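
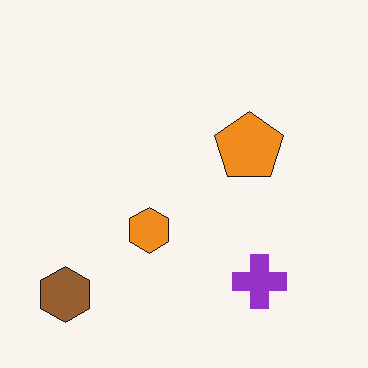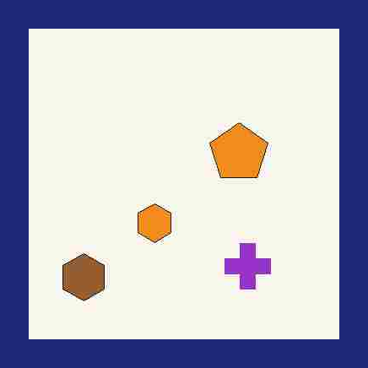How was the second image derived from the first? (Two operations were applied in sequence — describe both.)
It was degraded with heavy JPEG compression, then framed with a navy border.

Blocky 8×8 compression artifacts appear around shape edges and the flat background shows ringing — characteristic JPEG degradation. A solid navy frame runs around the edge of the second image, with the content slightly shrunk inside it.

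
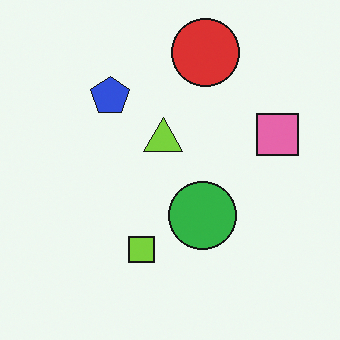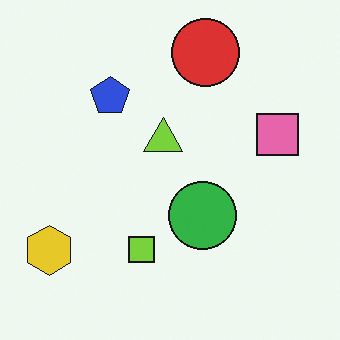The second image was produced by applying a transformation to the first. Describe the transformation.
The second image is the first overlaid with an additional yellow hexagon.

A yellow hexagon appears in the second image that is absent from the first.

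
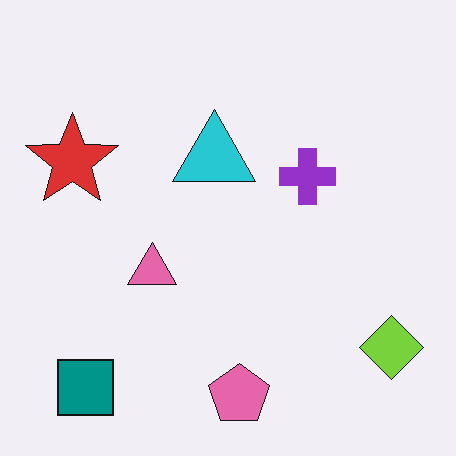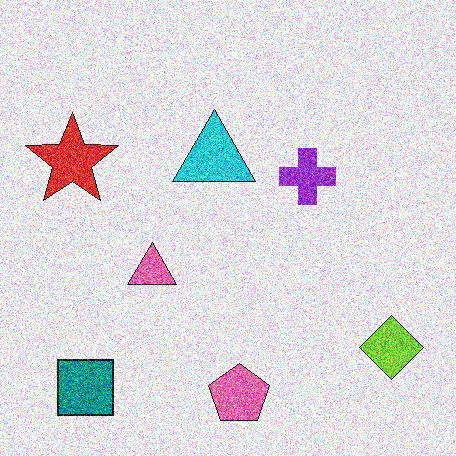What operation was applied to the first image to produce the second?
The transformation is: degraded with a thick layer of grain.

Random speckle covers the whole image, including the flat background.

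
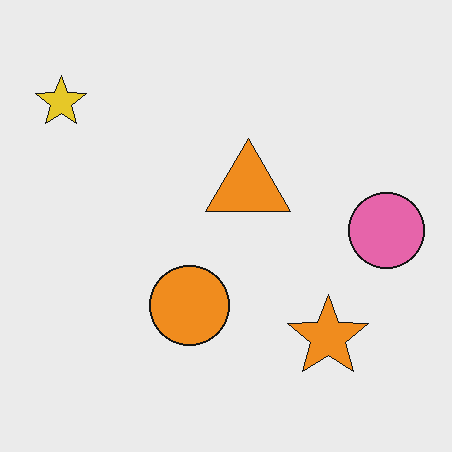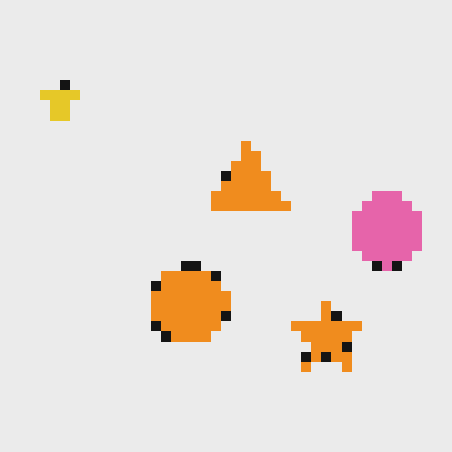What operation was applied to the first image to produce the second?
Coarsely pixelated.

Shapes are reduced to large square blocks; fine edges and outlines are lost — a downscale-then-upscale (mosaic) effect.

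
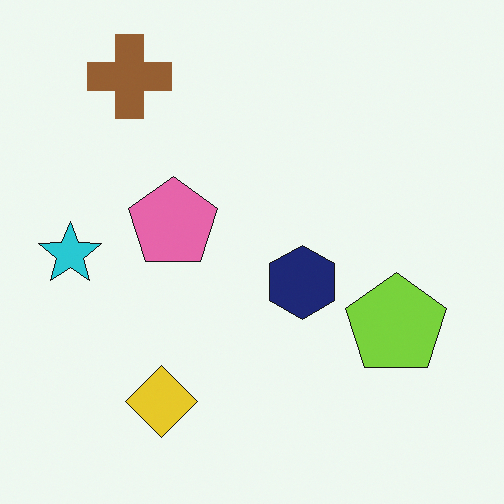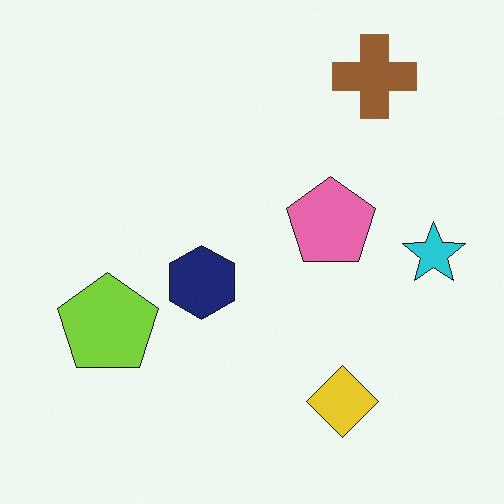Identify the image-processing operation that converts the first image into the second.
Flipped horizontally (left ↔ right).

The cyan star is in the left of the first image and the right of the second — shapes on opposite sides of the vertical midline have swapped in a mirror flip.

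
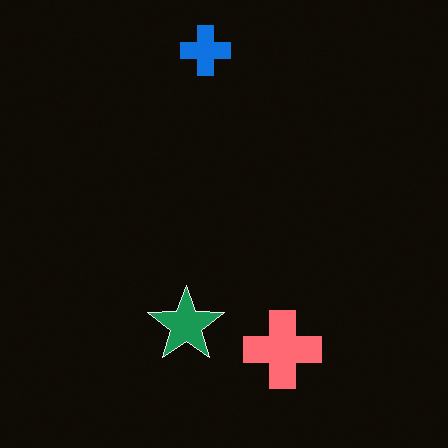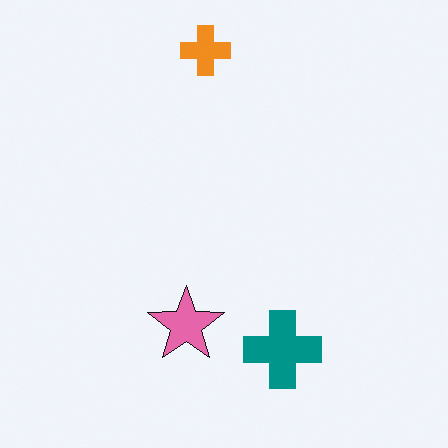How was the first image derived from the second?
The first image is the second color-inverted (negative).

The light background has become dark and every shape's color is its complement — a photographic negative.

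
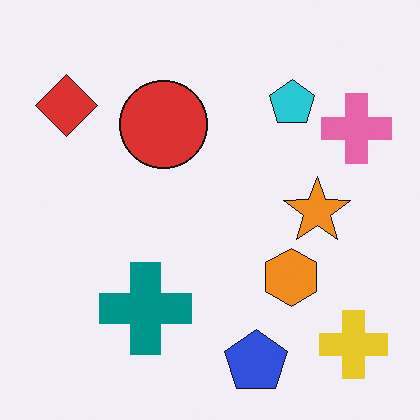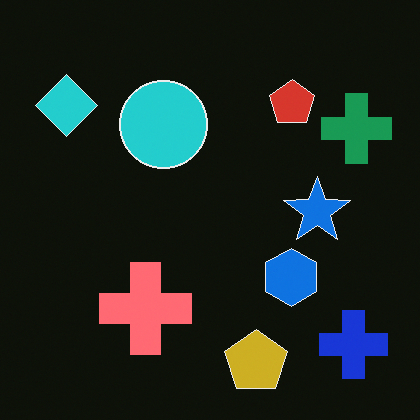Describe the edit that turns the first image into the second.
The second image is the first color-inverted (negative).

The light background has become dark and every shape's color is its complement — a photographic negative.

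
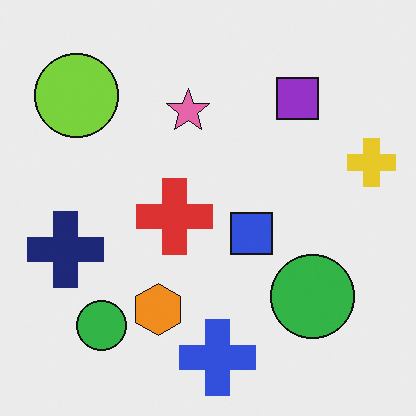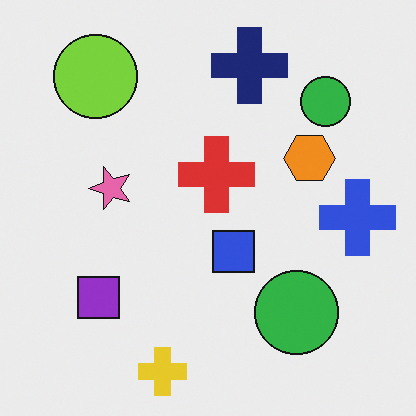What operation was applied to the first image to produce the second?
The image was transposed (reflected across the top-left ↔ bottom-right diagonal).

Shapes have swapped their row and column positions — what was in the top-right is now in the bottom-left — a diagonal reflection.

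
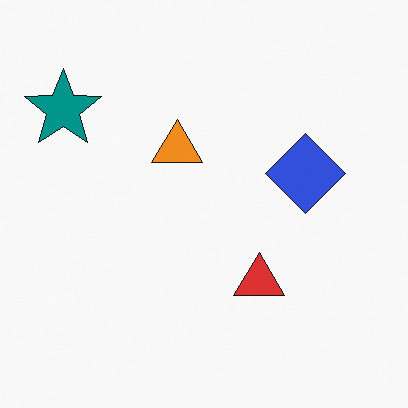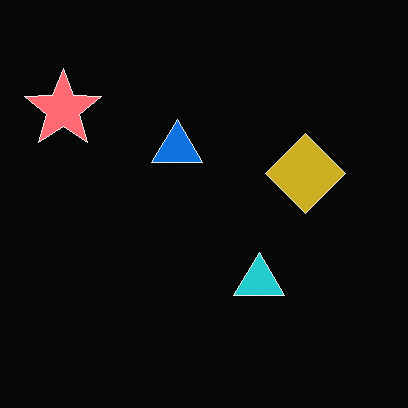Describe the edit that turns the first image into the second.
The transformation is: color-inverted (negative).

The light background has become dark and every shape's color is its complement — a photographic negative.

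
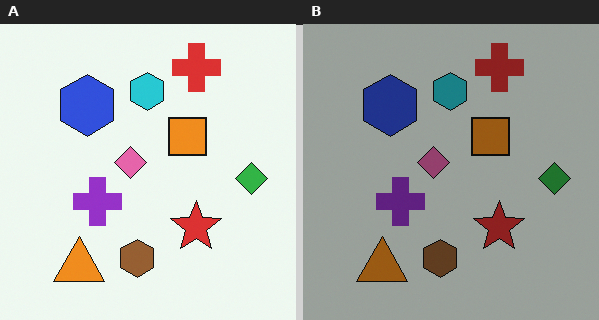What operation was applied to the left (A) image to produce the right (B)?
The right (B) image is the left (A) substantially darkened.

Every pixel — background and shapes alike — is uniformly darkened.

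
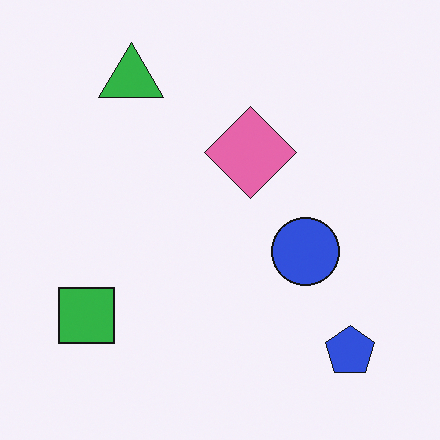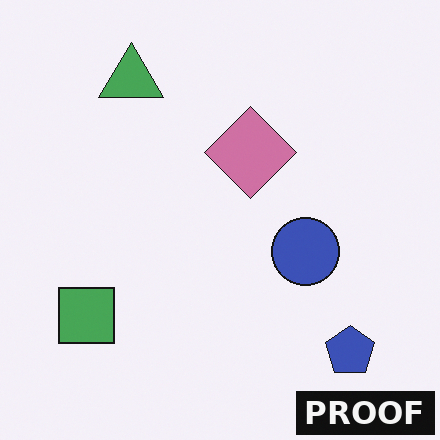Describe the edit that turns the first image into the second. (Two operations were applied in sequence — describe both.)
The transformation is: slightly desaturated, then watermarked with the text "PROOF" in the lower-right corner.

All colors are more muted and greyish — a global saturation change. A dark label reading "PROOF" appears in the lower-right corner.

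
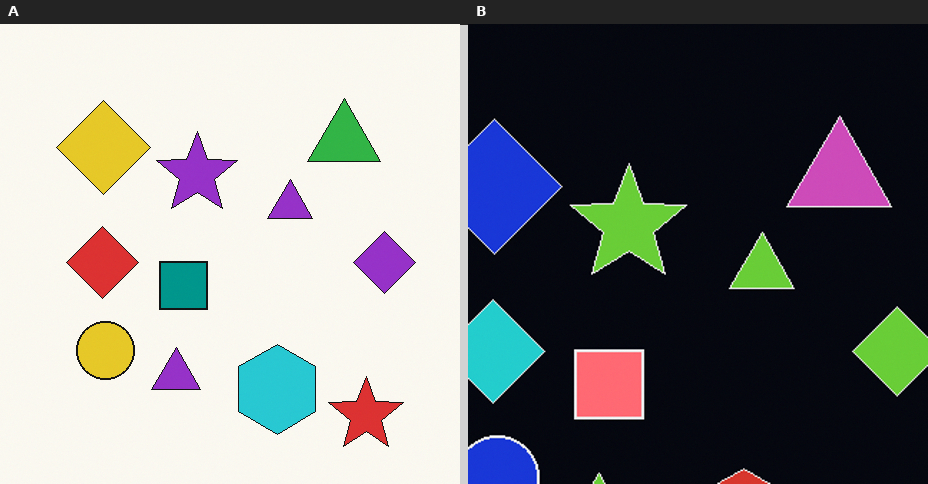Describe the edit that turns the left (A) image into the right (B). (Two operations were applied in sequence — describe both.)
The right (B) image is the left (A) cropped to a modestly smaller region and rescaled, then color-inverted (negative).

The visible shapes are larger and the field of view is narrower; shapes near the original edges may be partly or wholly outside the frame — a crop-and-rescale. The light background has become dark and every shape's color is its complement — a photographic negative.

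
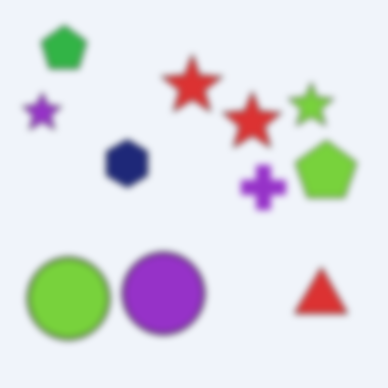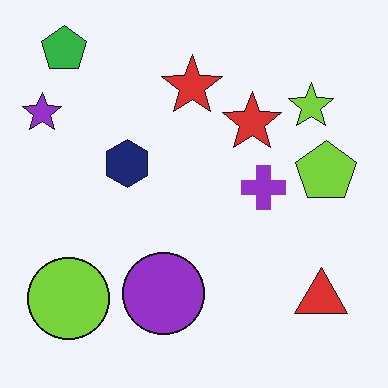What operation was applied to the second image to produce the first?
It was moderately blurred.

Shape edges and outlines are uniformly softened across the whole image.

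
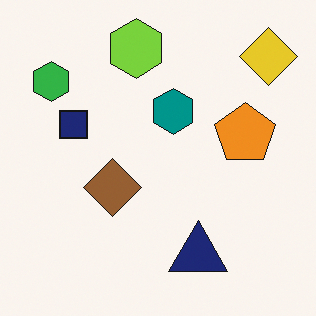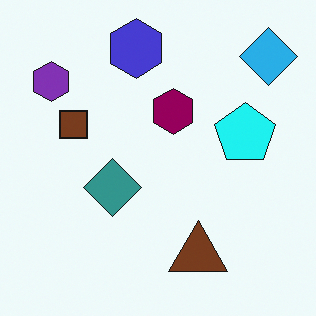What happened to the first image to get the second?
The image was hue-shifted by a moderate amount.

Every shape's color has rotated by the same amount around the hue wheel — a uniform hue shift.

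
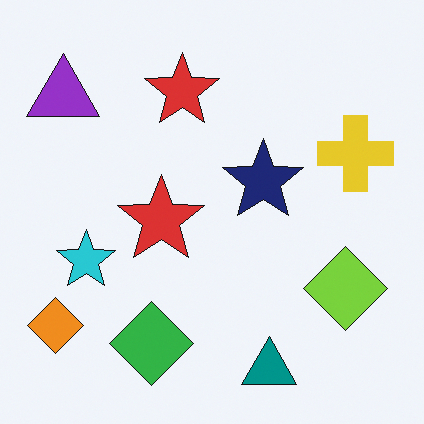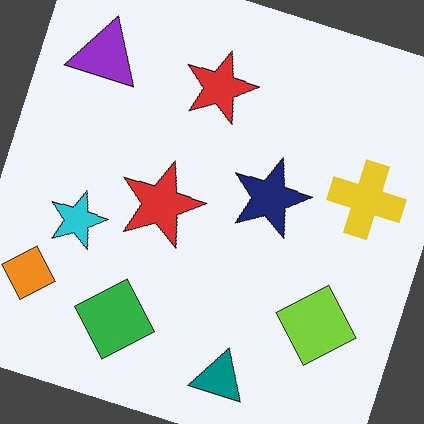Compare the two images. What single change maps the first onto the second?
It was rotated clockwise by a clearly visible amount.

Every shape is tilted by the same angle and the image corners show triangular fill wedges — a whole-image rotation by a non-right angle.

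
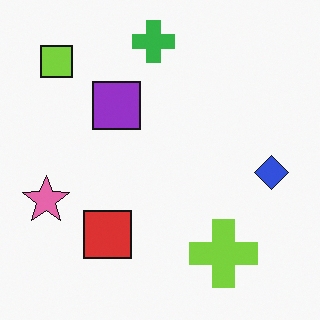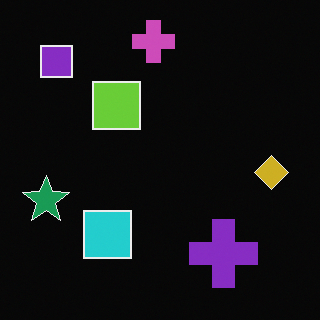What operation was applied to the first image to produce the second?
Color-inverted (negative).

The light background has become dark and every shape's color is its complement — a photographic negative.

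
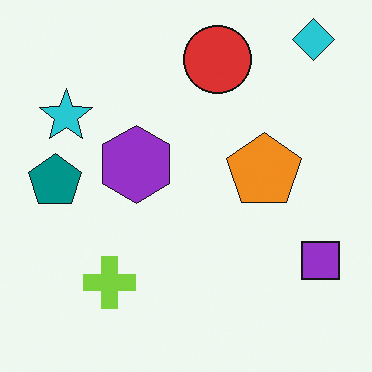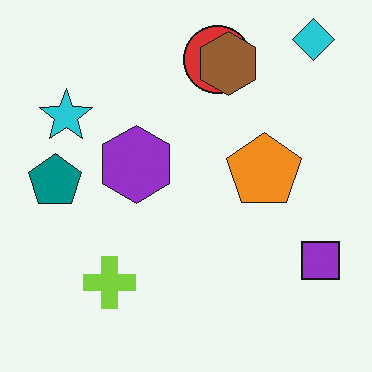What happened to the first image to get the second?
Overlaid with an additional brown hexagon.

A brown hexagon appears in the second image that is absent from the first.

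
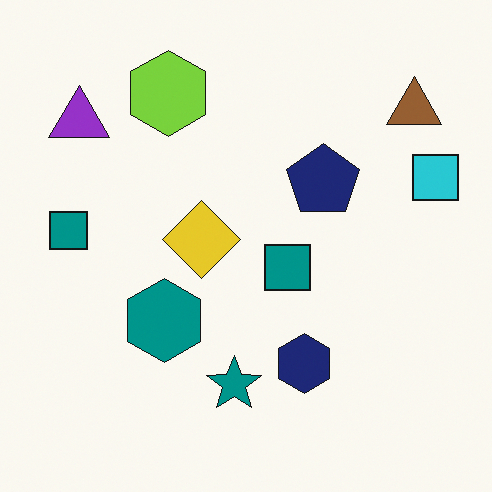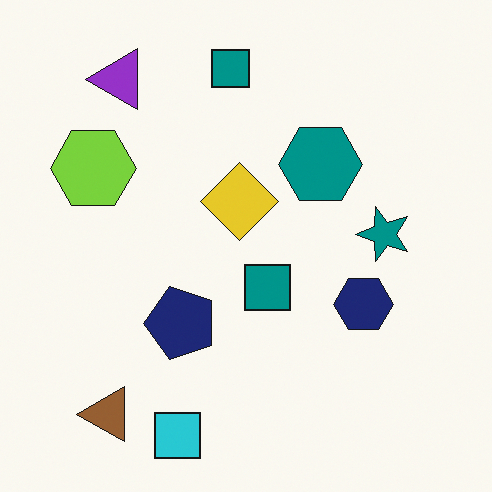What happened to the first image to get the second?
Transposed (reflected across the top-left ↔ bottom-right diagonal).

Shapes have swapped their row and column positions — what was in the top-right is now in the bottom-left — a diagonal reflection.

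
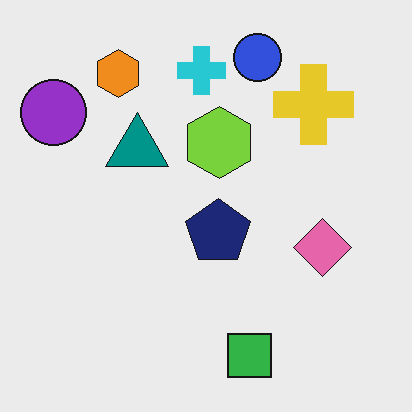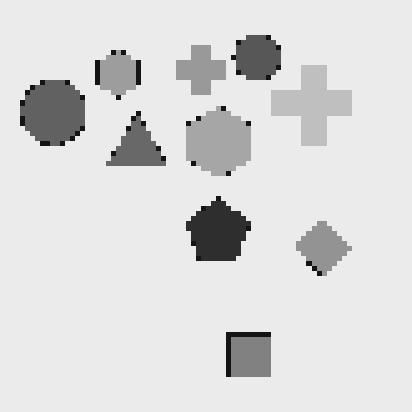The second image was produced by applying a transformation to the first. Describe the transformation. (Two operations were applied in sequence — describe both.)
The transformation is: lightly pixelated (a mild mosaic effect), then converted to grayscale.

Shapes are reduced to large square blocks; fine edges and outlines are lost — a downscale-then-upscale (mosaic) effect. All color is removed — every shape is now a shade of grey.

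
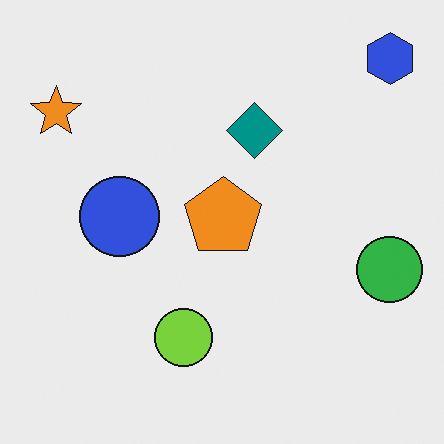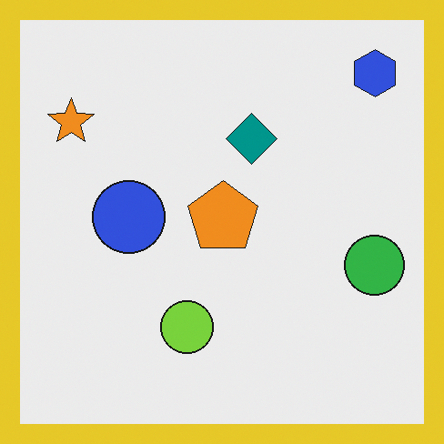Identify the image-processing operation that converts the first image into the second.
The second image is the first framed with a yellow border.

A solid yellow frame runs around the edge of the second image, with the content slightly shrunk inside it.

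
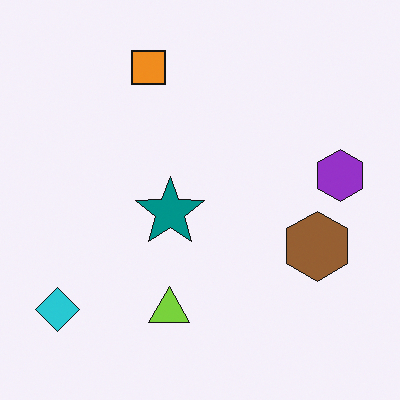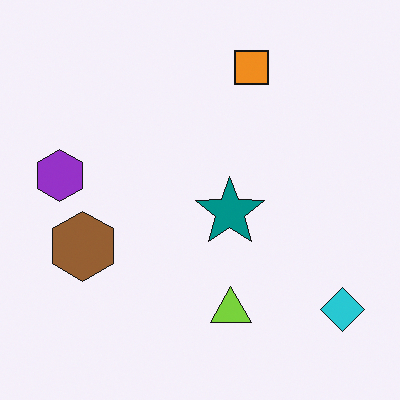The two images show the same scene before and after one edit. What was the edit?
The second image is the first flipped horizontally (left ↔ right).

The cyan diamond is in the bottom-left of the first image and the bottom-right of the second — shapes on opposite sides of the vertical midline have swapped in a mirror flip.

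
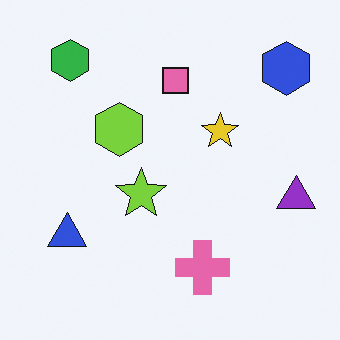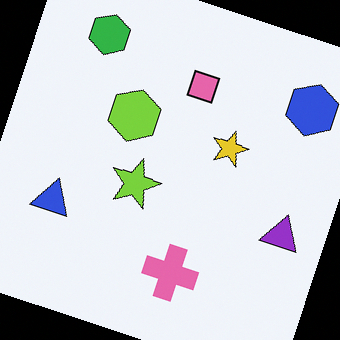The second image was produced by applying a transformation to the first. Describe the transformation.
The image was rotated clockwise by a moderate amount.

Every shape is tilted by the same angle and the image corners show triangular fill wedges — a whole-image rotation by a non-right angle.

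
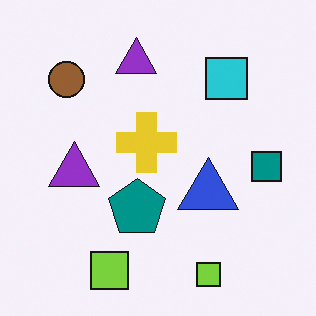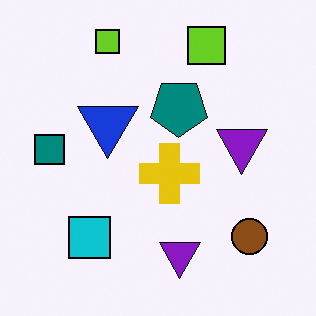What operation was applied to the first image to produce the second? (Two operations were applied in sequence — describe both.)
Rotated 180°, then given slightly increased contrast.

The brown circle sits in the top-left of the first image and the bottom-right of the second — consistent with a whole-image 180° rotation. Tones are pushed away from mid-grey across the whole image — a global contrast change.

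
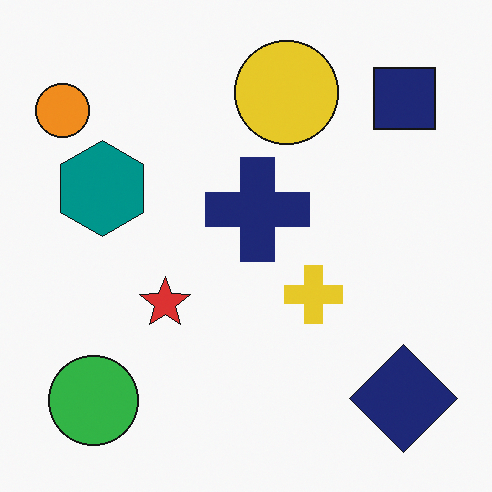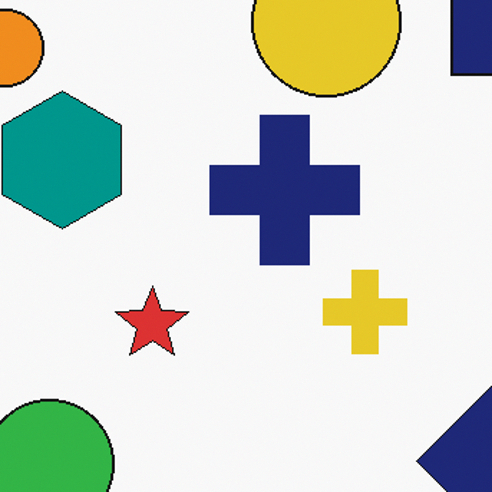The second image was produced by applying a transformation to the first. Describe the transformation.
The image was cropped slightly and scaled back up.

The visible shapes are larger and the field of view is narrower; shapes near the original edges may be partly or wholly outside the frame — a crop-and-rescale.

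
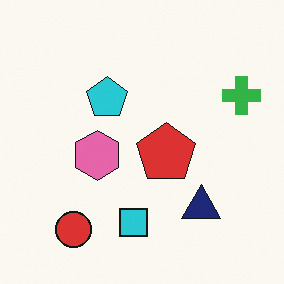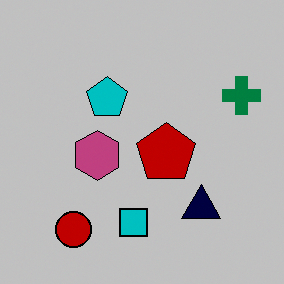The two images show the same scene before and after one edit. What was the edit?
This is the original image aggressively posterized.

Each flat color has snapped to a coarser quantized level — most visibly, the near-white background has dropped to a flat grey.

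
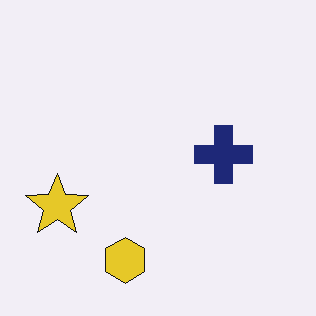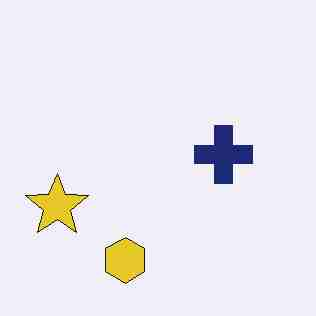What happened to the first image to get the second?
Heavily JPEG-compressed with obvious blocking artifacts.

Blocky 8×8 compression artifacts appear around shape edges and the flat background shows ringing — characteristic JPEG degradation.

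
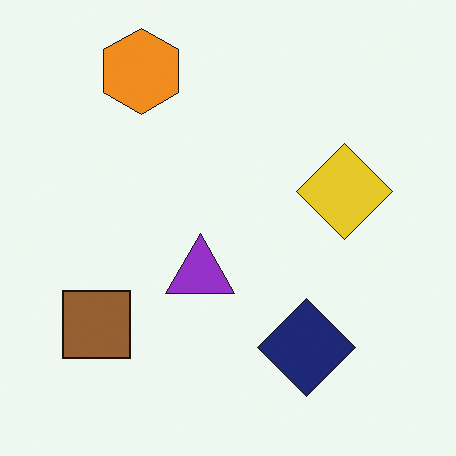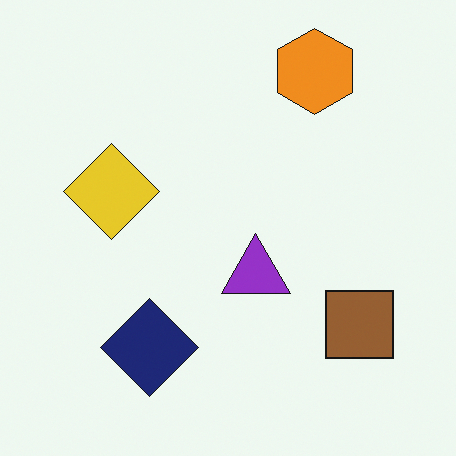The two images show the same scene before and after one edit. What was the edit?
The image was flipped horizontally (left ↔ right).

The brown square is in the bottom-left of the first image and the bottom-right of the second — shapes on opposite sides of the vertical midline have swapped in a mirror flip.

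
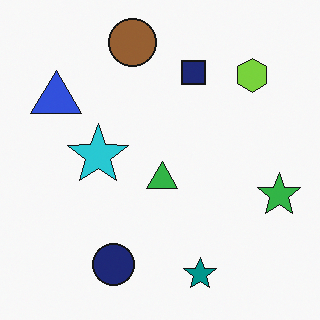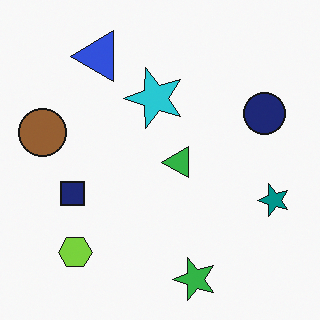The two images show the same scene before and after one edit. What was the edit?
The second image is the first transposed (reflected across the top-left ↔ bottom-right diagonal).

Shapes have swapped their row and column positions — what was in the top-right is now in the bottom-left — a diagonal reflection.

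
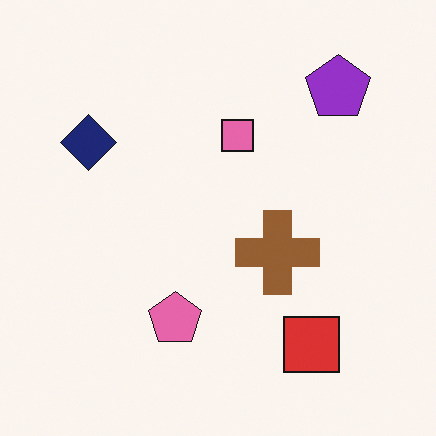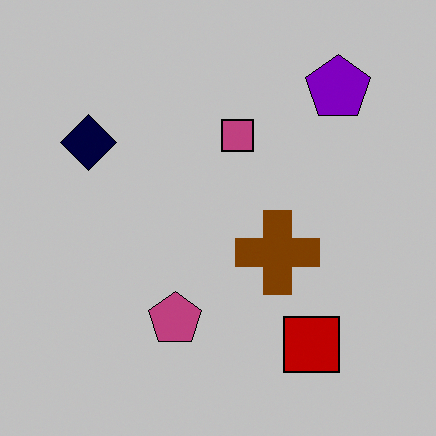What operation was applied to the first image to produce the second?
Aggressively posterized.

Each flat color has snapped to a coarser quantized level — most visibly, the near-white background has dropped to a flat grey.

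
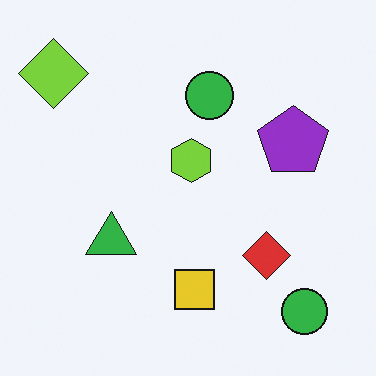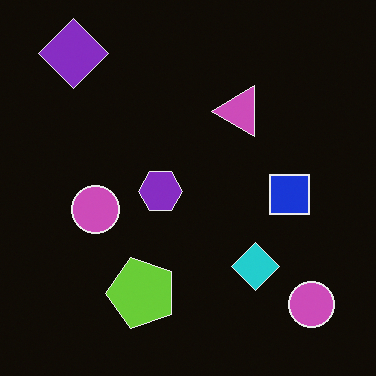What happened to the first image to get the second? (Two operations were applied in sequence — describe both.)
The image was color-inverted (negative), then transposed (reflected across the top-left ↔ bottom-right diagonal).

The light background has become dark and every shape's color is its complement — a photographic negative. Shapes have swapped their row and column positions — what was in the top-right is now in the bottom-left — a diagonal reflection.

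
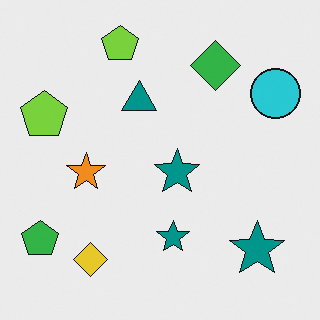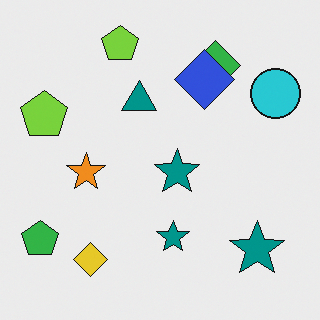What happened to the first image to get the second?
Overlaid with an additional blue diamond.

A blue diamond appears in the second image that is absent from the first.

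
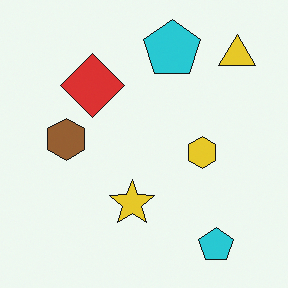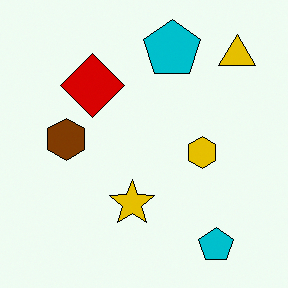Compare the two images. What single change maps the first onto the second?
The transformation is: given slightly increased contrast.

Tones are pushed away from mid-grey across the whole image — a global contrast change.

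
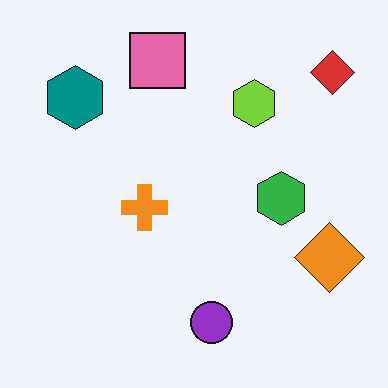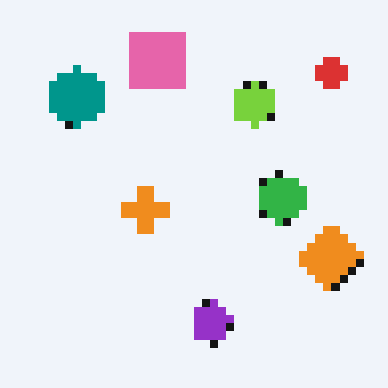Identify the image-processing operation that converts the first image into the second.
Pixelated into visible square blocks.

Shapes are reduced to large square blocks; fine edges and outlines are lost — a downscale-then-upscale (mosaic) effect.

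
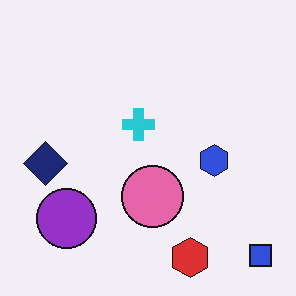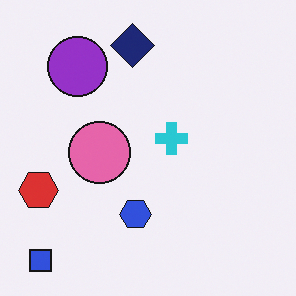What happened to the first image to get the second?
The image was rotated 90° clockwise.

The blue square sits in the bottom-right of the first image and the bottom-left of the second — consistent with a whole-image 90° clockwise rotation.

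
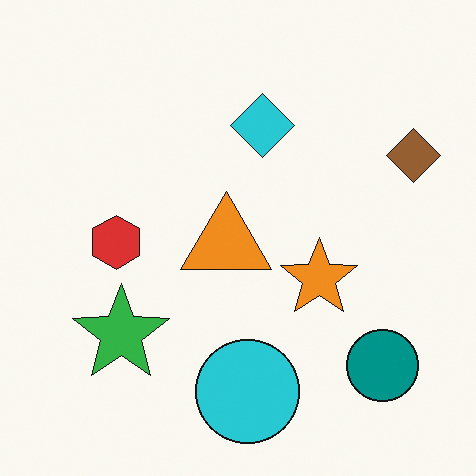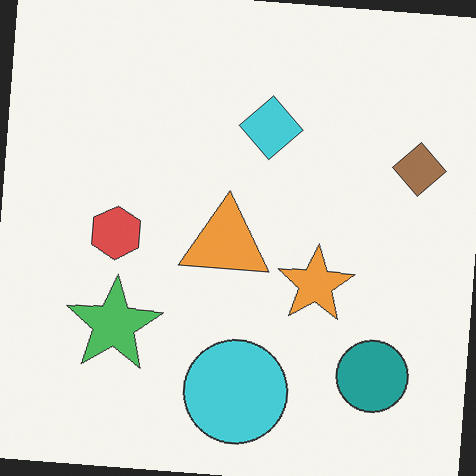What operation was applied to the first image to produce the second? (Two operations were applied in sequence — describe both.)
It was rotated clockwise by a few degrees, then given slightly reduced contrast.

Every shape is tilted by the same angle and the image corners show triangular fill wedges — a whole-image rotation by a non-right angle. Tones are pushed toward mid-grey across the whole image — a global contrast change.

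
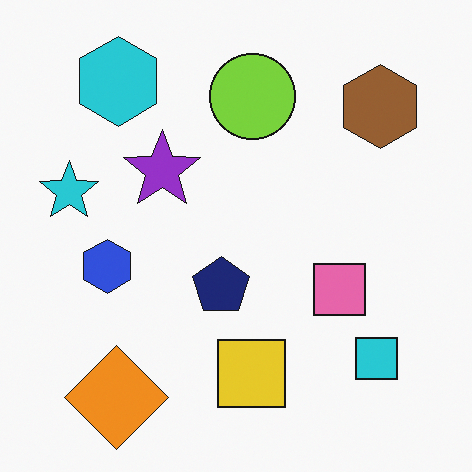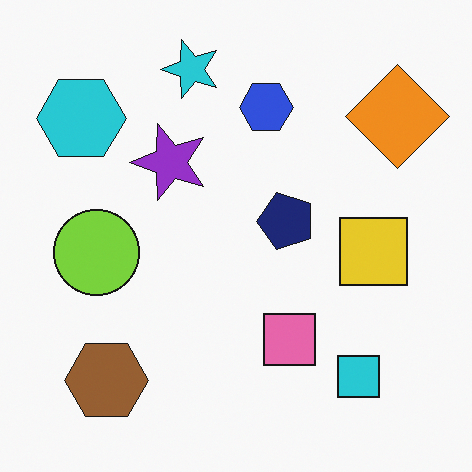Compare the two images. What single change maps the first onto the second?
Transposed (reflected across the top-left ↔ bottom-right diagonal).

Shapes have swapped their row and column positions — what was in the top-right is now in the bottom-left — a diagonal reflection.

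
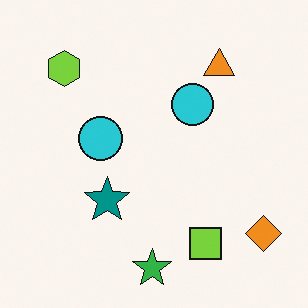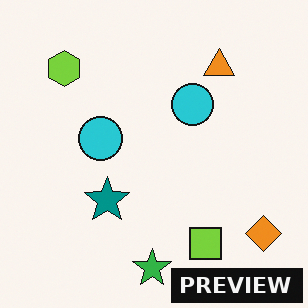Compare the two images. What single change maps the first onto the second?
The transformation is: watermarked with the text "PREVIEW" in the lower-right corner.

A dark label reading "PREVIEW" appears in the lower-right corner.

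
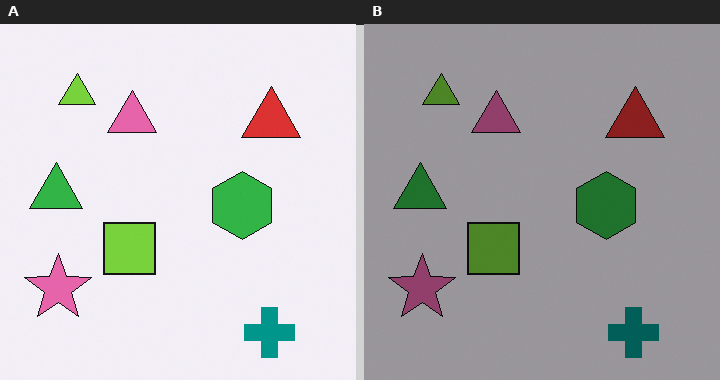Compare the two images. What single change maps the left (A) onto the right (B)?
This is the original image noticeably darkened.

Every pixel — background and shapes alike — is uniformly darkened.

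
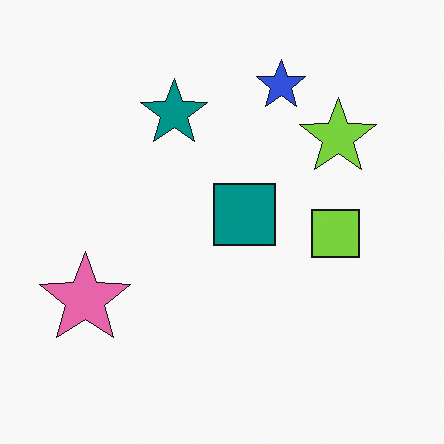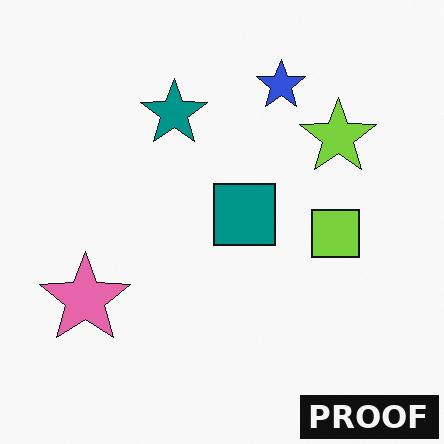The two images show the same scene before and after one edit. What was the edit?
It was watermarked with the text "PROOF" in the lower-right corner.

A dark label reading "PROOF" appears in the lower-right corner.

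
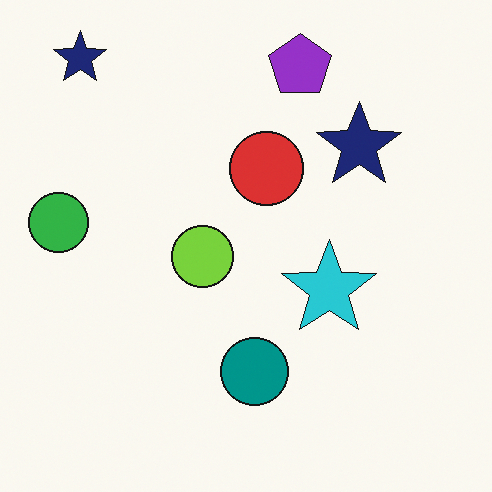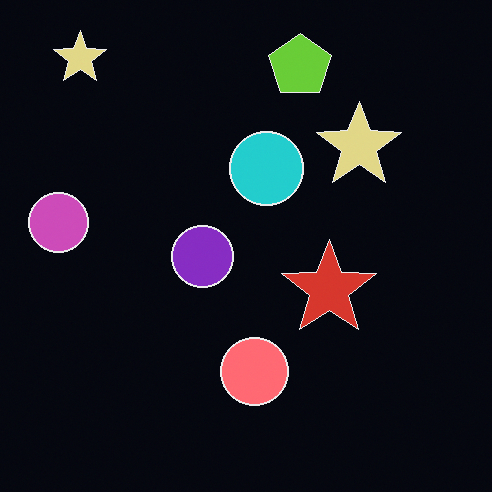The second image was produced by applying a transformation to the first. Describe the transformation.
The second image is the first color-inverted (negative).

The light background has become dark and every shape's color is its complement — a photographic negative.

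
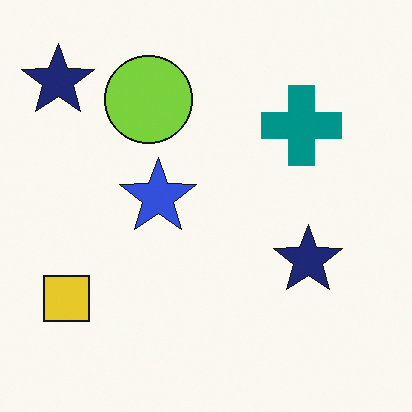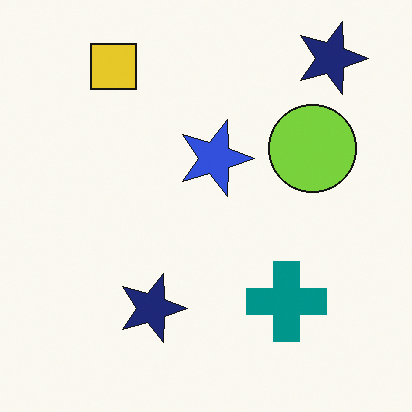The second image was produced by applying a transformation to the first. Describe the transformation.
The second image is the first rotated 90° clockwise.

The yellow square sits in the bottom-left of the first image and the top-left of the second — consistent with a whole-image 90° clockwise rotation.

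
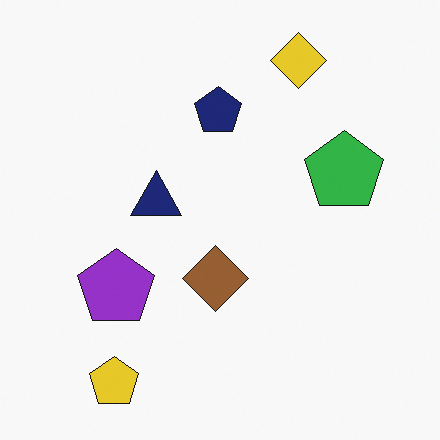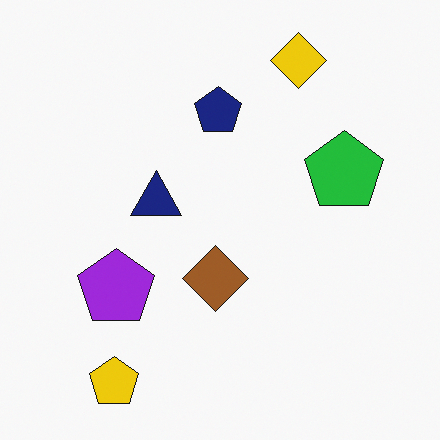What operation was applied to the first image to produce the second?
Slightly oversaturated.

All colors are more vivid — a global saturation change.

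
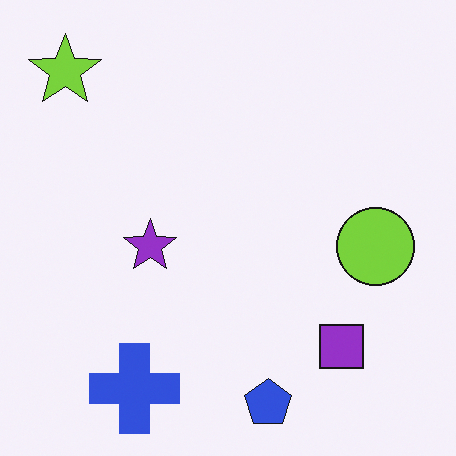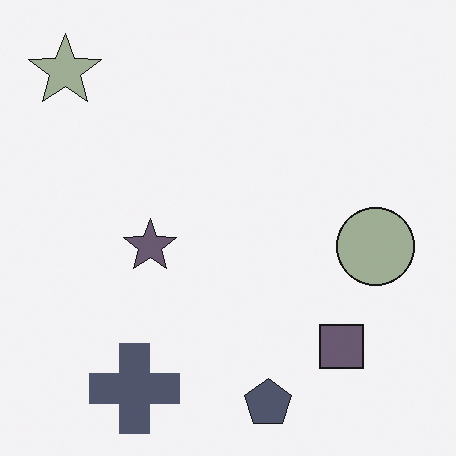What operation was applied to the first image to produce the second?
The second image is the first heavily desaturated.

All colors are more muted and greyish — a global saturation change.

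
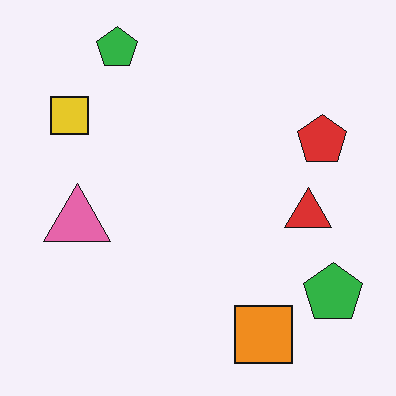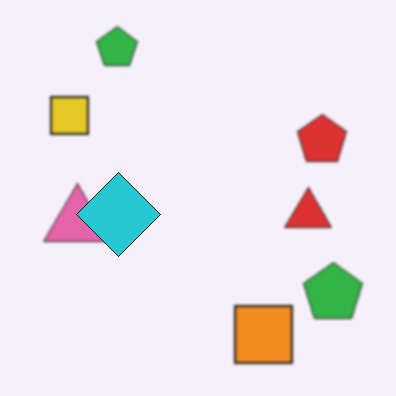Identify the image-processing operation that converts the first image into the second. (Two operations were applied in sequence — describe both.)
This is the original image slightly softened, then overlaid with an additional cyan diamond.

Shape edges and outlines are uniformly softened across the whole image. A cyan diamond appears in the second image that is absent from the first.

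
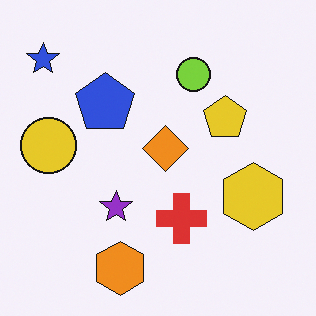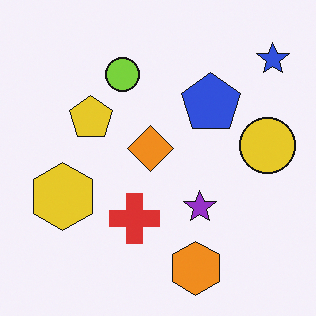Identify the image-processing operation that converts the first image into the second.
It was flipped horizontally (left ↔ right).

The blue star is in the top-left of the first image and the top-right of the second — shapes on opposite sides of the vertical midline have swapped in a mirror flip.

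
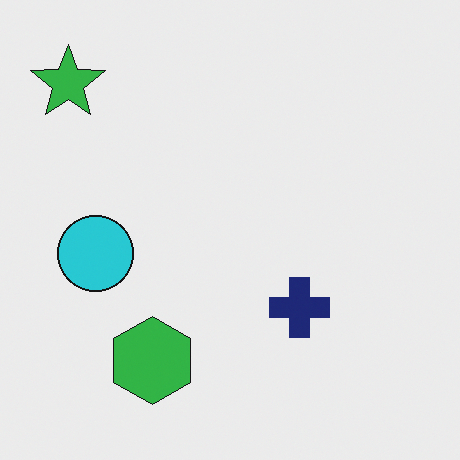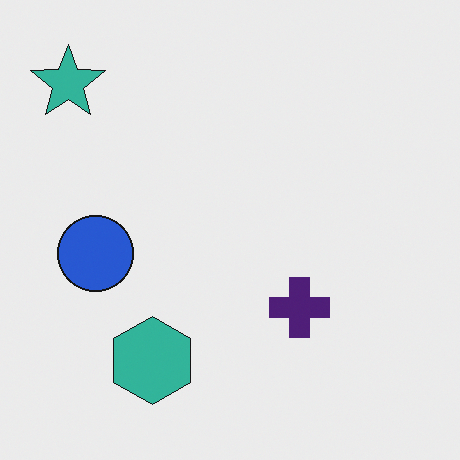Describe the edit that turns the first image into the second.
Hue-shifted slightly.

Every shape's color has rotated by the same amount around the hue wheel — a uniform hue shift.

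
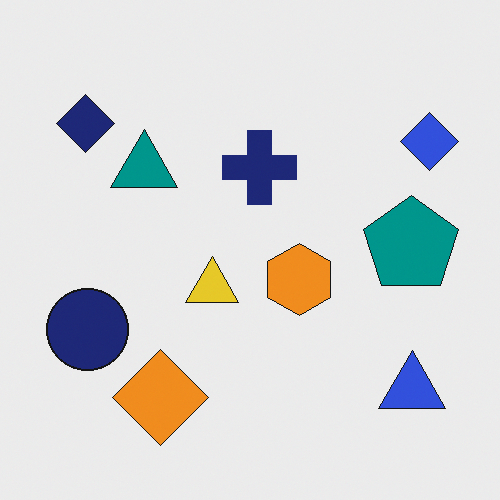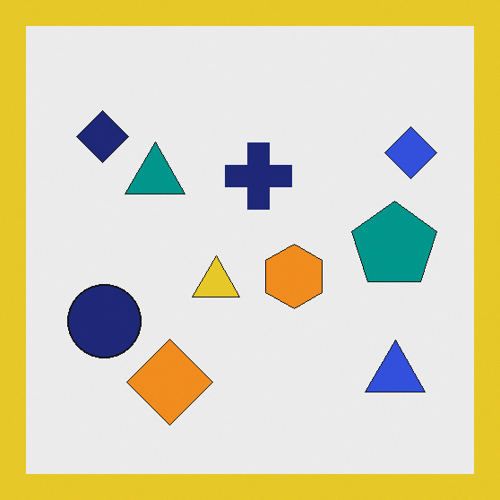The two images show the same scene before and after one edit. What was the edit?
It was framed with a yellow border.

A solid yellow frame runs around the edge of the second image, with the content slightly shrunk inside it.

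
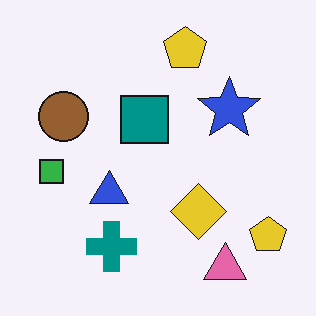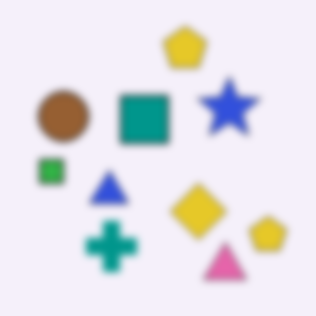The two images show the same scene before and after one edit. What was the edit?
The second image is the first moderately blurred.

Shape edges and outlines are uniformly softened across the whole image.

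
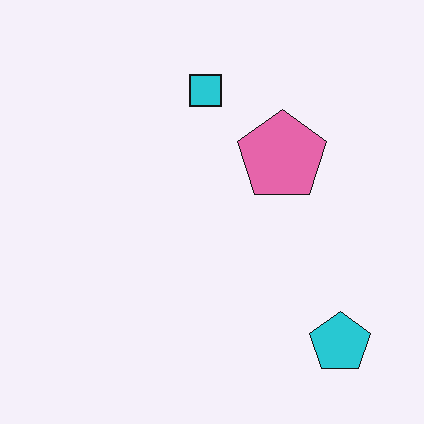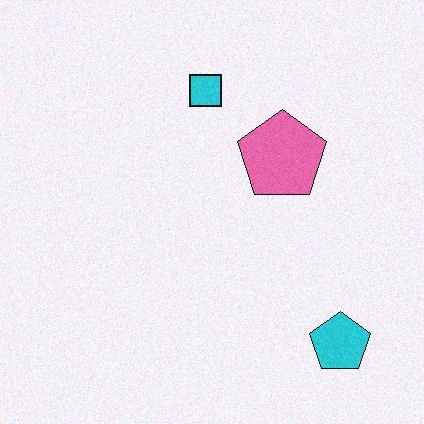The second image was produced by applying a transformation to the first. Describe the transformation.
This is the original image degraded with light additive noise.

Random speckle covers the whole image, including the flat background.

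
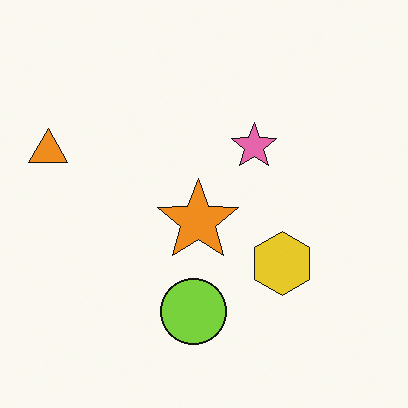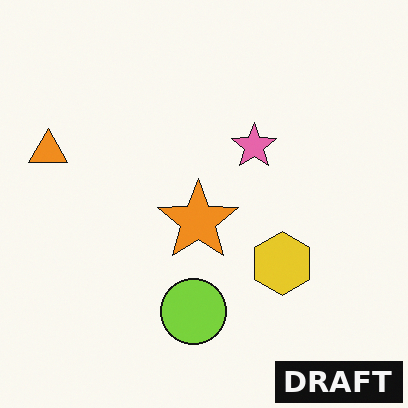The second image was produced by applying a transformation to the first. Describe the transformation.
The transformation is: watermarked with the text "DRAFT" in the lower-right corner.

A dark label reading "DRAFT" appears in the lower-right corner.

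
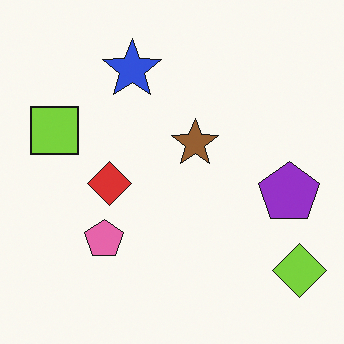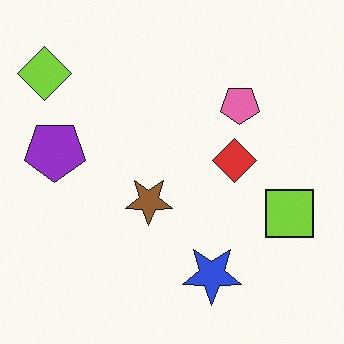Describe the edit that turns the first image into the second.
Rotated 180°.

The lime diamond sits in the bottom-right of the first image and the top-left of the second — consistent with a whole-image 180° rotation.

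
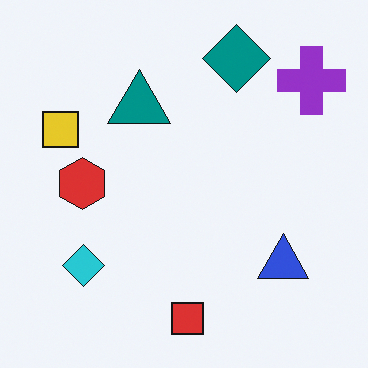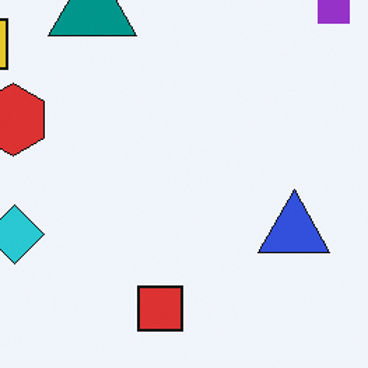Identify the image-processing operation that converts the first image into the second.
The second image is the first cropped to a modestly smaller region and rescaled.

The visible shapes are larger and the field of view is narrower; shapes near the original edges may be partly or wholly outside the frame — a crop-and-rescale.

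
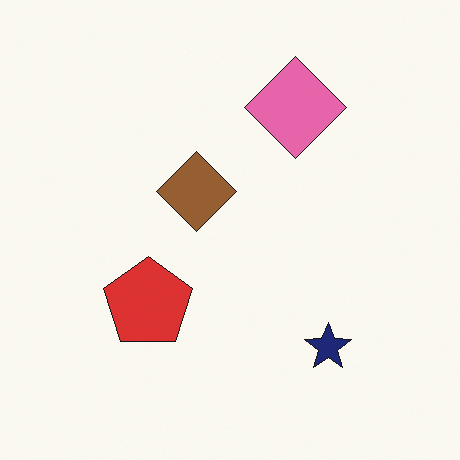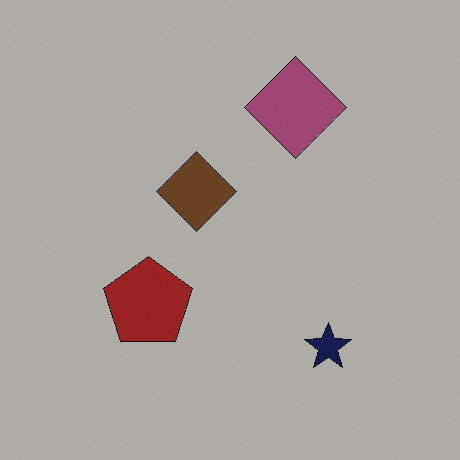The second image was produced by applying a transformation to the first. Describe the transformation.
This is the original image darkened a lot.

Every pixel — background and shapes alike — is uniformly darkened.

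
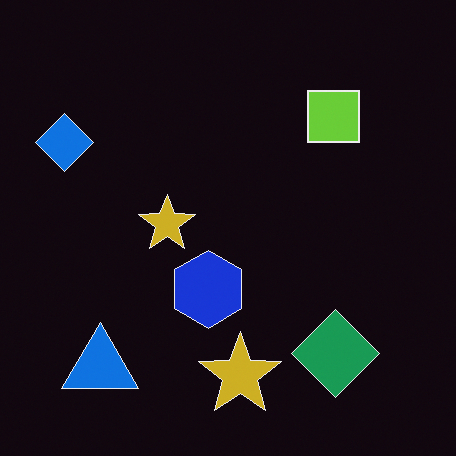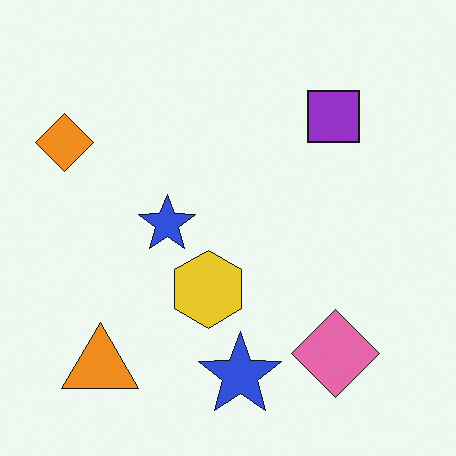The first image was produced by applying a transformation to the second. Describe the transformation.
Color-inverted (negative).

The light background has become dark and every shape's color is its complement — a photographic negative.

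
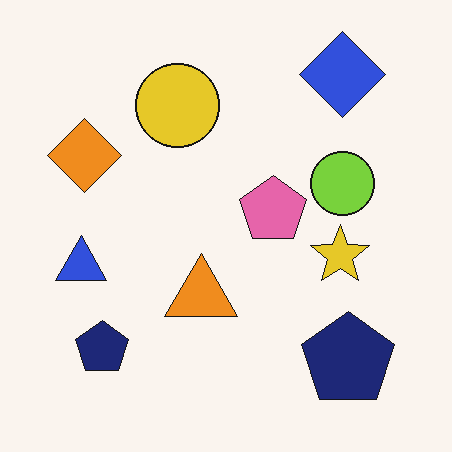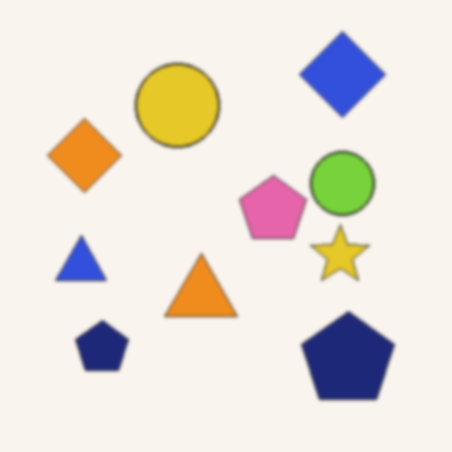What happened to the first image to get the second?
The second image is the first lightly blurred.

Shape edges and outlines are uniformly softened across the whole image.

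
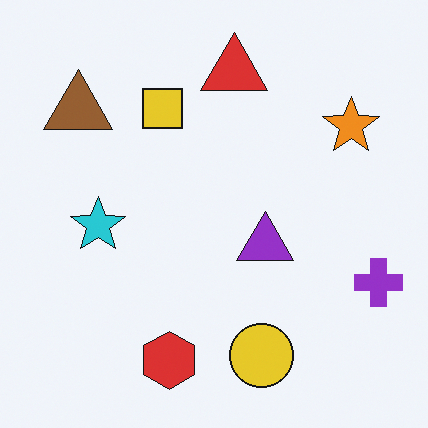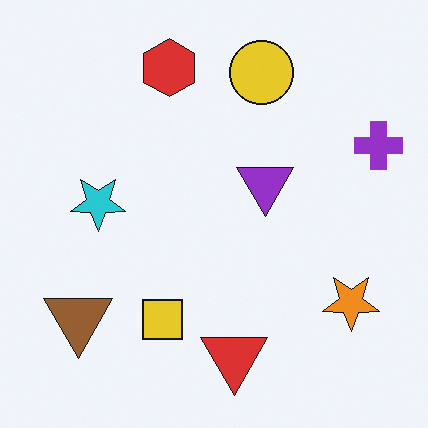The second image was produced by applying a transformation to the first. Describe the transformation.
The image was flipped vertically (top ↔ bottom).

The red hexagon is in the bottom of the first image and the top of the second — shapes on opposite sides of the horizontal midline have swapped in a mirror flip.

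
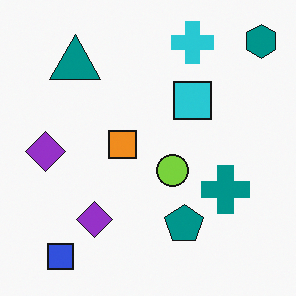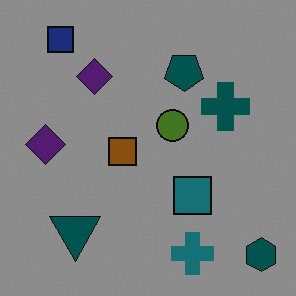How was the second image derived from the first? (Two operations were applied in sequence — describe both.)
The second image is the first flipped vertically (top ↔ bottom), then darkened a lot.

The blue square is in the bottom-left of the first image and the top-left of the second — shapes on opposite sides of the horizontal midline have swapped in a mirror flip. Every pixel — background and shapes alike — is uniformly darkened.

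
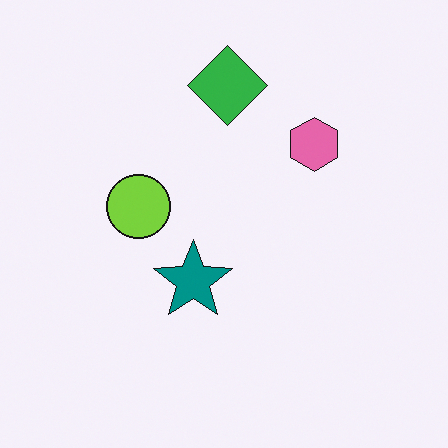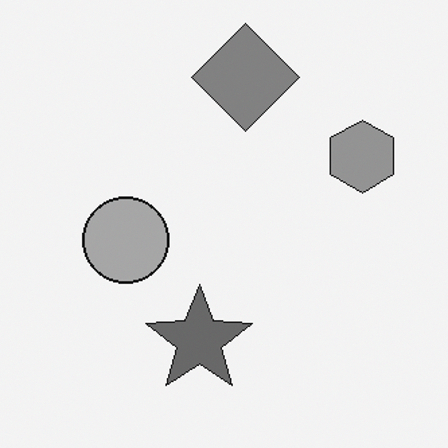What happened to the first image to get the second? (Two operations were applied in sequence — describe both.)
The second image is the first cropped to a modestly smaller region and rescaled, then converted to grayscale.

The visible shapes are larger and the field of view is narrower; shapes near the original edges may be partly or wholly outside the frame — a crop-and-rescale. All color is removed — every shape is now a shade of grey.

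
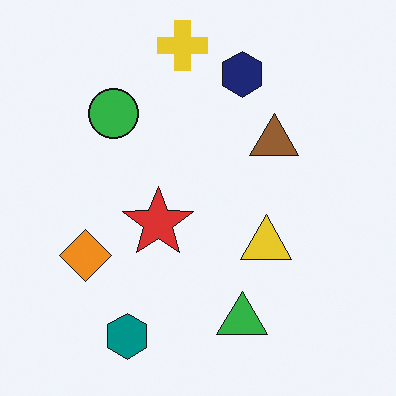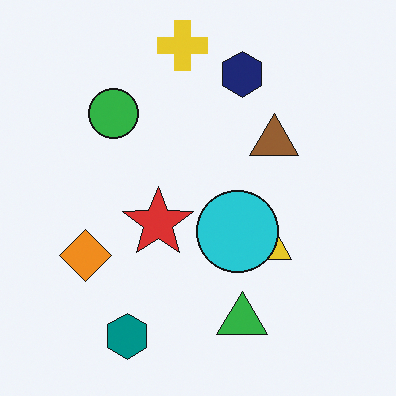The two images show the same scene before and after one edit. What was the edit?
The second image is the first overlaid with an additional cyan circle.

A cyan circle appears in the second image that is absent from the first.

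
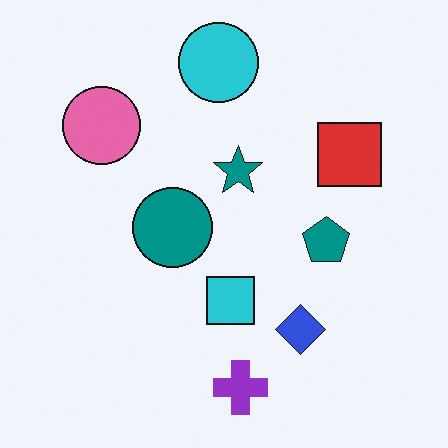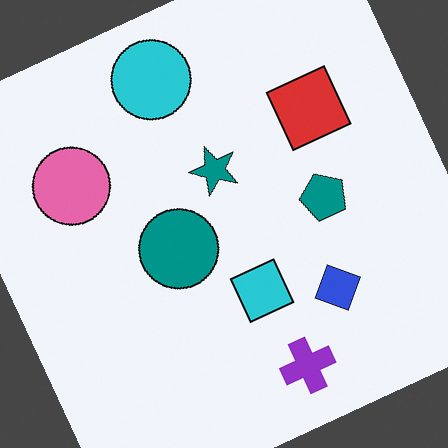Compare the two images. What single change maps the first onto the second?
It was rotated counter-clockwise by a moderate amount.

Every shape is tilted by the same angle and the image corners show triangular fill wedges — a whole-image rotation by a non-right angle.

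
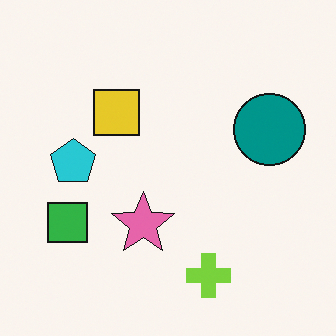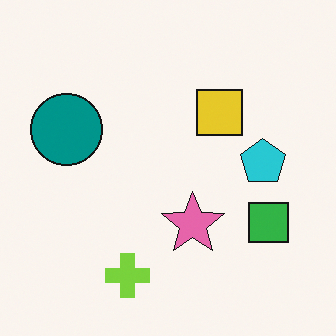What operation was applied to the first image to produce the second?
The second image is the first flipped horizontally (left ↔ right).

The teal circle is in the right of the first image and the left of the second — shapes on opposite sides of the vertical midline have swapped in a mirror flip.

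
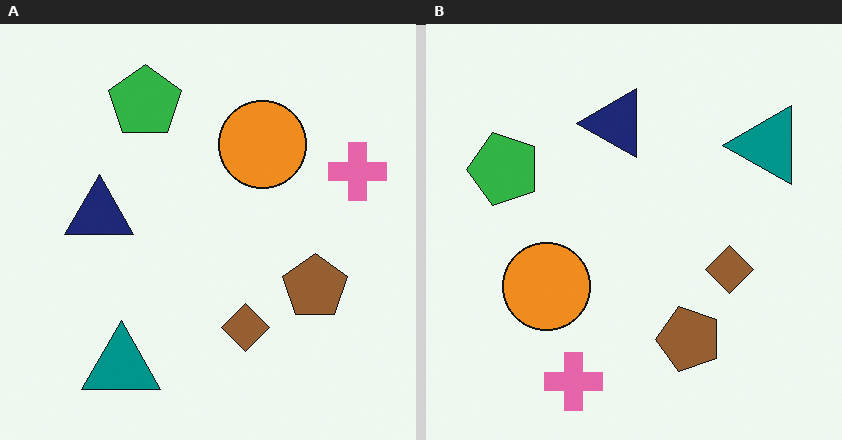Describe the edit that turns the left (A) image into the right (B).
Transposed (reflected across the top-left ↔ bottom-right diagonal).

Shapes have swapped their row and column positions — what was in the top-right is now in the bottom-left — a diagonal reflection.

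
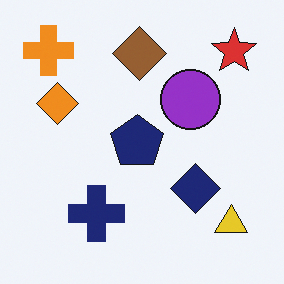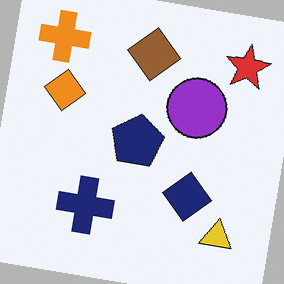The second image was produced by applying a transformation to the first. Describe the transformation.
The transformation is: rotated clockwise by a slight angle.

Every shape is tilted by the same angle and the image corners show triangular fill wedges — a whole-image rotation by a non-right angle.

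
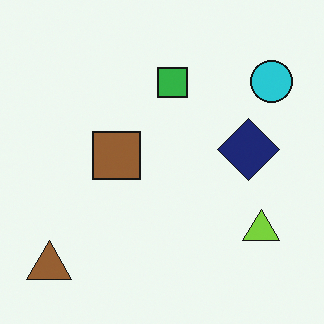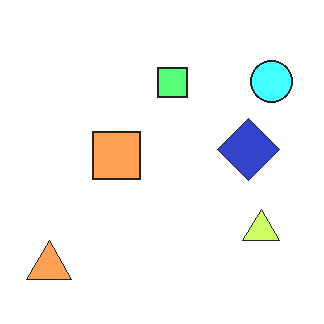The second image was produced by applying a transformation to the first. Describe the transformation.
It was brightened a lot.

Every pixel — background and shapes alike — is uniformly brightened.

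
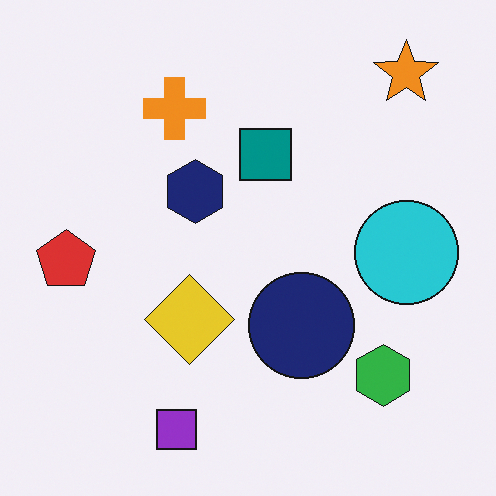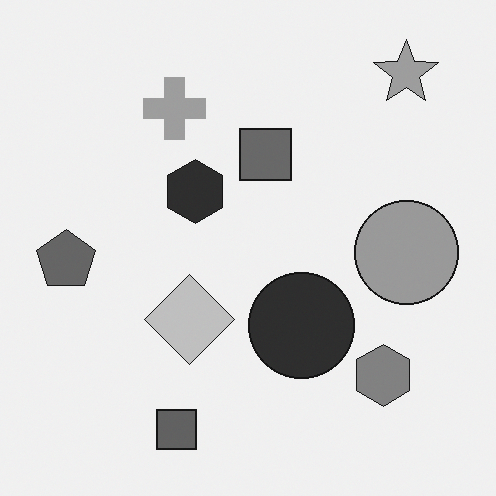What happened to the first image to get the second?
It was converted to grayscale.

All color is removed — every shape is now a shade of grey.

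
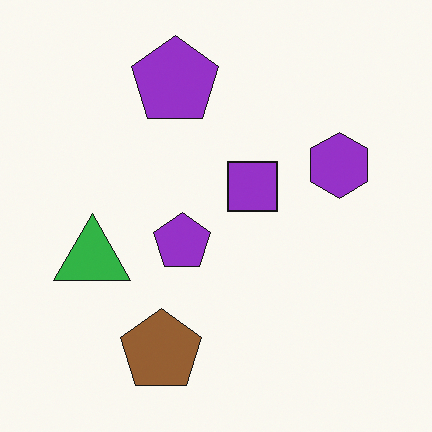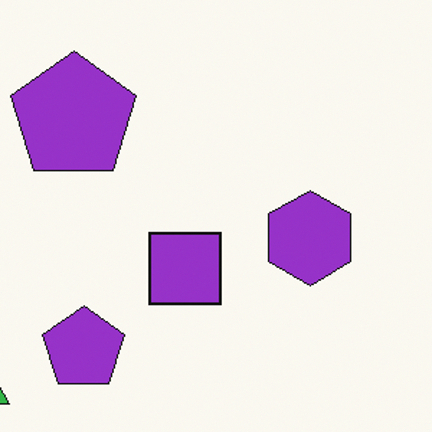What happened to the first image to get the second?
The transformation is: cropped to a modestly smaller region and rescaled.

The visible shapes are larger and the field of view is narrower; shapes near the original edges may be partly or wholly outside the frame — a crop-and-rescale.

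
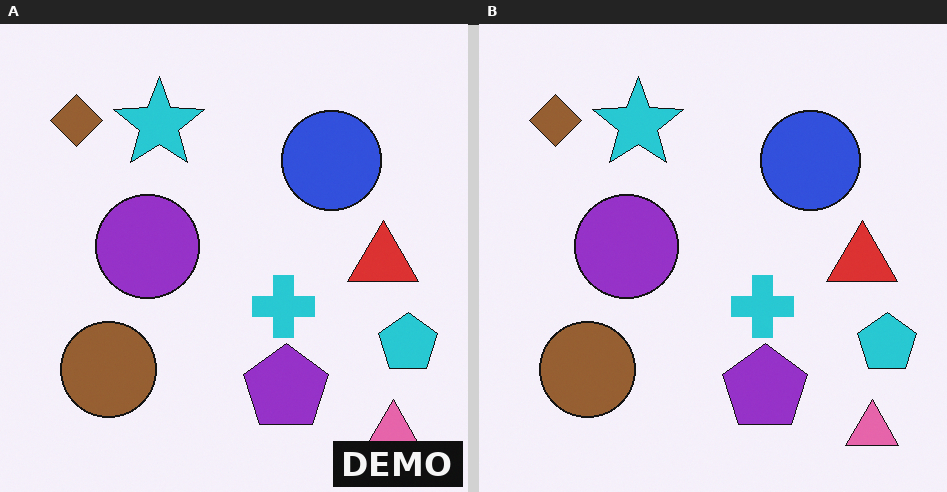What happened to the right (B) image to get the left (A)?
It was watermarked with the text "DEMO" in the lower-right corner.

A dark label reading "DEMO" appears in the lower-right corner.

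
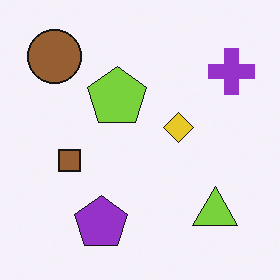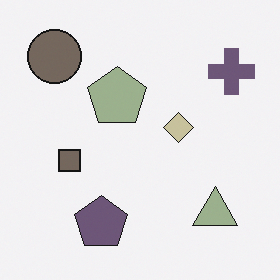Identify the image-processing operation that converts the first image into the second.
The second image is the first made much more muted (saturation change).

All colors are more muted and greyish — a global saturation change.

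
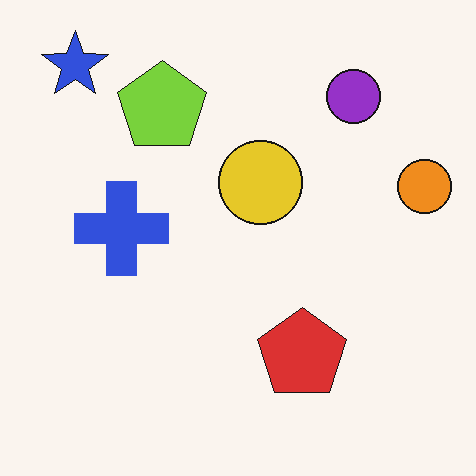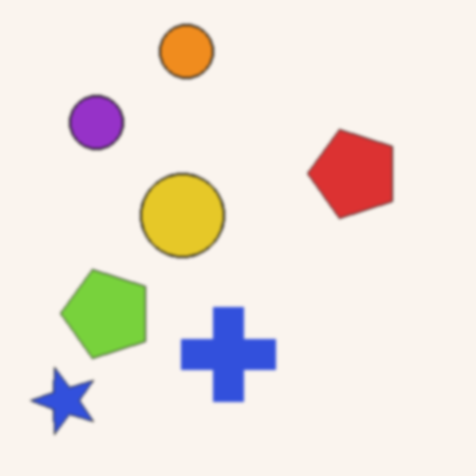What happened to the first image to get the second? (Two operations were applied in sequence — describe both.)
This is the original image lightly blurred, then rotated 90° counter-clockwise.

Shape edges and outlines are uniformly softened across the whole image. The blue star sits in the top-left of the first image and the bottom-left of the second — consistent with a whole-image 90° counter-clockwise rotation.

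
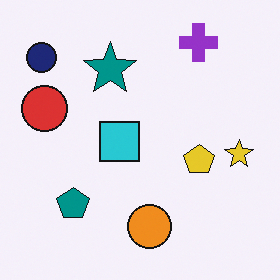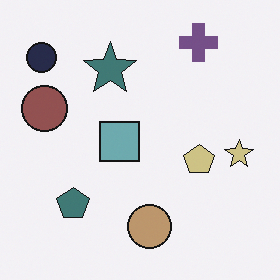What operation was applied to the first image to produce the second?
This is the original image heavily desaturated.

All colors are more muted and greyish — a global saturation change.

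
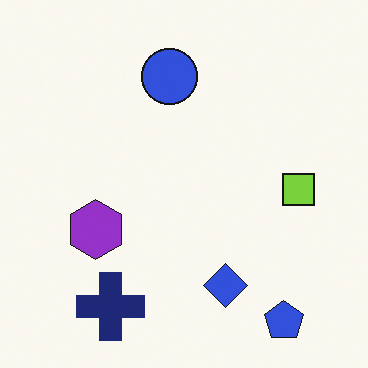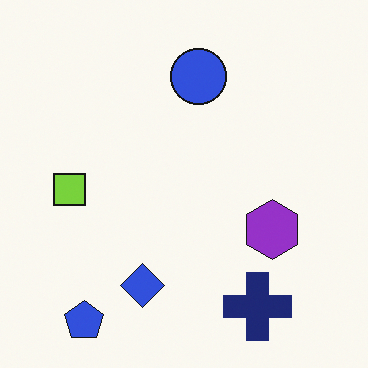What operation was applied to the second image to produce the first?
The first image is the second flipped horizontally (left ↔ right).

The lime square is in the left of the second image and the right of the first — shapes on opposite sides of the vertical midline have swapped in a mirror flip.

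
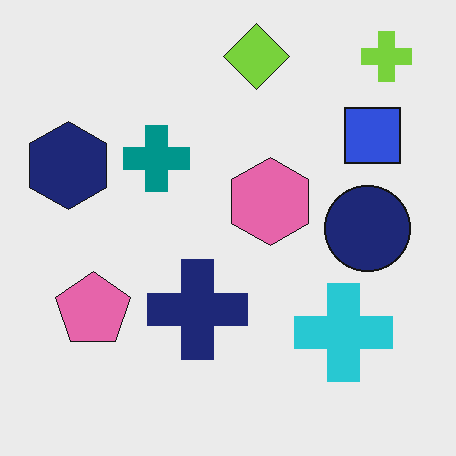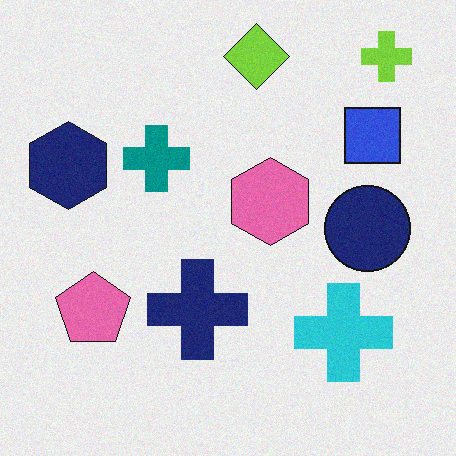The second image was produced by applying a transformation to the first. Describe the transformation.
The image was degraded with a light layer of grain.

Random speckle covers the whole image, including the flat background.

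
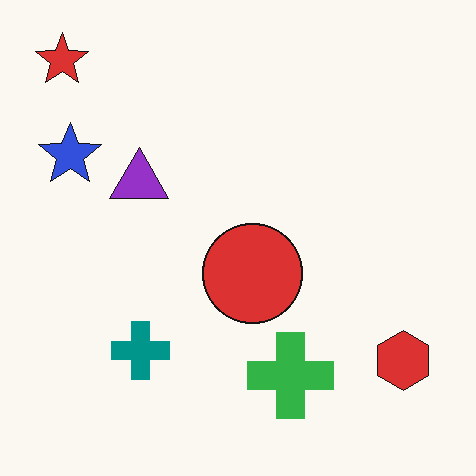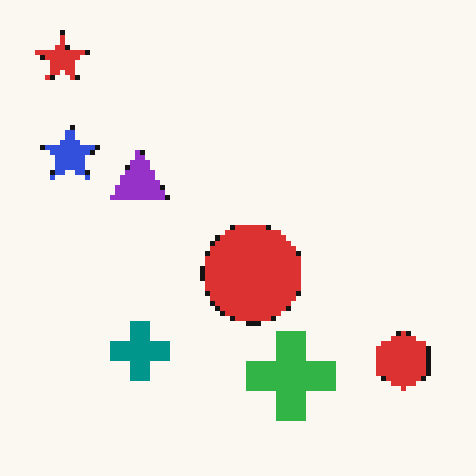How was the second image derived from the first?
It was lightly pixelated (a mild mosaic effect).

Shapes are reduced to large square blocks; fine edges and outlines are lost — a downscale-then-upscale (mosaic) effect.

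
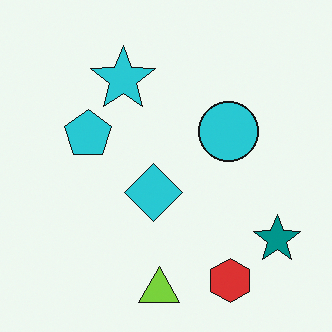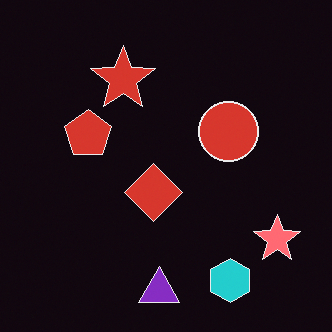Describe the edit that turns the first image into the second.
Color-inverted (negative).

The light background has become dark and every shape's color is its complement — a photographic negative.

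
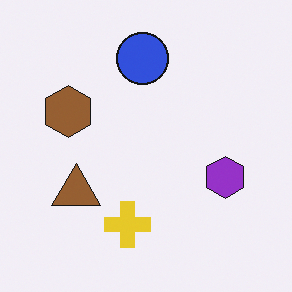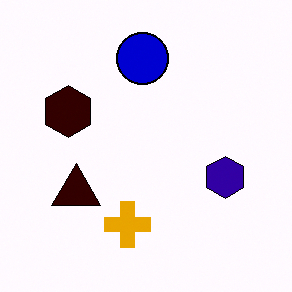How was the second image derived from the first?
The second image is the first given much higher contrast.

Tones are pushed away from mid-grey across the whole image — a global contrast change.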